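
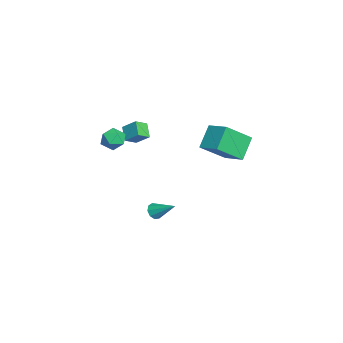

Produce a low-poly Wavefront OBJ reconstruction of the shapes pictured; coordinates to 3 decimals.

v 0.213 -2.929 2.373
v 0.686 -2.441 2.656
v 1.114 -3.679 2.164
v 1.587 -3.191 2.447
v 1.104 -3.532 2.885
v 0.547 -3.069 3.014
v 1.253 -3.051 1.806
v 0.696 -2.588 1.935
v 1.328 -2.516 2.306
v 1.236 -2.814 2.973
v 0.564 -3.306 1.847
v 0.472 -3.604 2.514
v 2.793 1.254 2.944
v 1.899 1.707 3.993
v 2.101 2.525 1.807
v 1.208 2.977 2.856
v 3.692 2.103 3.344
v 2.799 2.555 4.393
v 3.001 3.373 2.207
v 2.107 3.826 3.256
v -2.309 -2.758 1.488
v -1.965 -2.052 2.107
v -2.754 -2.187 1.083
v -2.411 -1.48 1.703
v -1.569 -2.6 0.897
v -1.226 -1.893 1.517
v -2.015 -2.028 0.493
v -1.671 -1.322 1.112
v -0.287 -1.042 -3.635
v 0.029 -1.401 -3.406
v 0.347 0.022 -2.845
v 0.185 -1.271 -3.706
v 0.121 -1.035 -3.973
v -0.135 -0.802 -4.082
v -0.462 -0.681 -3.982
v -0.707 -0.73 -3.719
v -0.756 -0.925 -3.417
v -0.586 -1.175 -3.218
v -0.276 -1.363 -3.213
f 1 12 6
f 1 6 2
f 1 2 8
f 1 8 11
f 1 11 12
f 2 6 10
f 6 12 5
f 12 11 3
f 11 8 7
f 8 2 9
f 4 10 5
f 4 5 3
f 4 3 7
f 4 7 9
f 4 9 10
f 5 10 6
f 3 5 12
f 7 3 11
f 9 7 8
f 10 9 2
f 14 16 13
f 17 14 13
f 13 16 15
f 15 17 13
f 14 20 16
f 18 14 17
f 18 20 14
f 16 20 15
f 19 17 15
f 15 20 19
f 19 18 17
f 20 18 19
f 22 24 21
f 25 22 21
f 21 24 23
f 23 25 21
f 22 28 24
f 26 22 25
f 26 28 22
f 24 28 23
f 27 25 23
f 23 28 27
f 27 26 25
f 28 26 27
f 30 29 32
f 30 32 31
f 32 29 33
f 32 33 31
f 33 29 34
f 33 34 31
f 34 29 35
f 34 35 31
f 35 29 36
f 35 36 31
f 36 29 37
f 36 37 31
f 37 29 38
f 37 38 31
f 38 29 39
f 38 39 31
f 39 29 30
f 39 30 31



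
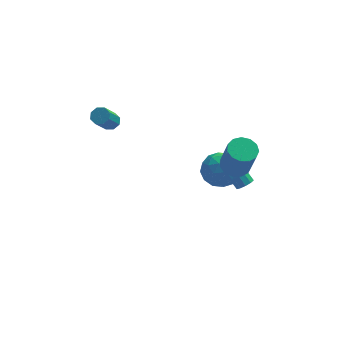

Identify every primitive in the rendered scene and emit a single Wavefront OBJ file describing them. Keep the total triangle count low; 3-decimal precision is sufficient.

v 4.3 1.937 -4.539
v 4.591 2.401 -4.659
v 3.77 3.226 -3.462
v 3.48 2.763 -3.341
v 4.305 2.4 -4.855
v 3.484 3.225 -3.657
v 4.017 2.222 -4.929
v 3.197 3.048 -3.731
v 3.838 1.936 -4.855
v 3.017 2.761 -3.657
v 3.835 1.65 -4.659
v 3.015 2.476 -3.462
v 4.01 1.474 -4.418
v 3.189 2.299 -3.221
v 4.296 1.475 -4.223
v 3.475 2.3 -3.025
v 4.583 1.652 -4.149
v 3.763 2.478 -2.951
v 4.763 1.939 -4.223
v 3.942 2.764 -3.025
v 4.765 2.224 -4.418
v 3.945 3.05 -3.221
v -2.856 1.24 1.931
v -2.601 1.581 2.281
v -3.149 0.7 3.538
v -3.404 0.36 3.189
v -2.995 1.703 2.195
v -3.543 0.822 3.452
v -3.307 1.554 1.955
v -3.855 0.673 3.212
v -3.355 1.222 1.701
v -3.903 0.341 2.958
v -3.111 0.9 1.582
v -3.659 0.019 2.839
v -2.717 0.778 1.668
v -3.265 -0.103 2.925
v -2.405 0.927 1.908
v -2.953 0.046 3.165
v -2.357 1.259 2.162
v -2.905 0.378 3.419
v 3.278 -2.355 1.22
v 4.003 -1.996 1.246
v 4.288 -2.706 3.126
v 3.562 -3.065 3.1
v 3.703 -1.691 1.406
v 3.988 -2.401 3.286
v 3.268 -1.598 1.507
v 3.553 -2.308 3.388
v 2.836 -1.745 1.517
v 3.121 -2.455 3.397
v 2.544 -2.085 1.433
v 2.829 -2.795 3.313
v 2.485 -2.512 1.281
v 2.77 -3.221 3.161
v 2.678 -2.888 1.109
v 2.963 -3.598 2.99
v 3.061 -3.096 0.973
v 3.346 -3.805 2.853
v 3.513 -3.068 0.915
v 3.798 -3.778 2.796
v 3.89 -2.814 0.954
v 4.175 -3.524 2.834
v 4.073 -2.414 1.077
v 4.357 -3.124 2.958
v 2.822 0.621 -1.038
v 3.644 0.005 -0.554
v 1.836 -0.905 -1.306
v 2.658 -1.521 -0.822
v 2.037 -0.809 -0.193
v 2.647 0.135 -0.027
v 2.833 -1.035 -1.833
v 3.443 -0.091 -1.667
v 3.651 -1.018 -1.046
v 3.159 -0.879 -0.032
v 2.321 -0.021 -1.828
v 1.829 0.118 -0.814
v 3.32 0.447 -0.772
v 2.16 -1.347 -1.088
v 1.795 -0.929 -0.717
v 2.279 -1.291 -0.433
v 2.733 0.524 -0.462
v 3.217 0.161 -0.178
v 2.272 -0.317 0.034
v 2.263 -1.061 -1.682
v 2.747 -1.424 -1.398
v 3.201 0.391 -1.427
v 3.685 0.029 -1.143
v 3.208 -0.583 -1.894
v 3.807 -0.516 -0.777
v 3.227 -1.414 -0.935
v 3.33 -1.128 -1.529
v 3.689 -0.573 -1.431
v 3.518 -0.434 -0.181
v 2.938 -1.332 -0.339
v 2.573 -0.913 0.031
v 2.932 -0.358 0.129
v 3.522 -1.036 -0.47
v 2.542 0.432 -1.521
v 1.962 -0.466 -1.679
v 2.548 -0.542 -1.989
v 2.907 0.013 -1.891
v 2.253 0.514 -0.925
v 1.673 -0.384 -1.083
v 1.791 -0.327 -0.429
v 2.15 0.228 -0.331
v 1.958 0.136 -1.39
f 2 1 5
f 2 5 3
f 3 5 6
f 3 6 4
f 5 1 7
f 5 7 6
f 6 7 8
f 6 8 4
f 7 1 9
f 7 9 8
f 8 9 10
f 8 10 4
f 9 1 11
f 9 11 10
f 10 11 12
f 10 12 4
f 11 1 13
f 11 13 12
f 12 13 14
f 12 14 4
f 13 1 15
f 13 15 14
f 14 15 16
f 14 16 4
f 15 1 17
f 15 17 16
f 16 17 18
f 16 18 4
f 17 1 19
f 17 19 18
f 18 19 20
f 18 20 4
f 19 1 21
f 19 21 20
f 20 21 22
f 20 22 4
f 21 1 2
f 21 2 22
f 22 2 3
f 22 3 4
f 24 23 27
f 24 27 25
f 25 27 28
f 25 28 26
f 27 23 29
f 27 29 28
f 28 29 30
f 28 30 26
f 29 23 31
f 29 31 30
f 30 31 32
f 30 32 26
f 31 23 33
f 31 33 32
f 32 33 34
f 32 34 26
f 33 23 35
f 33 35 34
f 34 35 36
f 34 36 26
f 35 23 37
f 35 37 36
f 36 37 38
f 36 38 26
f 37 23 39
f 37 39 38
f 38 39 40
f 38 40 26
f 39 23 24
f 39 24 40
f 40 24 25
f 40 25 26
f 42 41 45
f 42 45 43
f 43 45 46
f 43 46 44
f 45 41 47
f 45 47 46
f 46 47 48
f 46 48 44
f 47 41 49
f 47 49 48
f 48 49 50
f 48 50 44
f 49 41 51
f 49 51 50
f 50 51 52
f 50 52 44
f 51 41 53
f 51 53 52
f 52 53 54
f 52 54 44
f 53 41 55
f 53 55 54
f 54 55 56
f 54 56 44
f 55 41 57
f 55 57 56
f 56 57 58
f 56 58 44
f 57 41 59
f 57 59 58
f 58 59 60
f 58 60 44
f 59 41 61
f 59 61 60
f 60 61 62
f 60 62 44
f 61 41 63
f 61 63 62
f 62 63 64
f 62 64 44
f 63 41 42
f 63 42 64
f 64 42 43
f 64 43 44
f 65 102 81
f 102 76 105
f 81 105 70
f 102 105 81
f 65 81 77
f 81 70 82
f 77 82 66
f 81 82 77
f 65 77 86
f 77 66 87
f 86 87 72
f 77 87 86
f 65 86 98
f 86 72 101
f 98 101 75
f 86 101 98
f 65 98 102
f 98 75 106
f 102 106 76
f 98 106 102
f 66 82 93
f 82 70 96
f 93 96 74
f 82 96 93
f 70 105 83
f 105 76 104
f 83 104 69
f 105 104 83
f 76 106 103
f 106 75 99
f 103 99 67
f 106 99 103
f 75 101 100
f 101 72 88
f 100 88 71
f 101 88 100
f 72 87 92
f 87 66 89
f 92 89 73
f 87 89 92
f 68 94 80
f 94 74 95
f 80 95 69
f 94 95 80
f 68 80 78
f 80 69 79
f 78 79 67
f 80 79 78
f 68 78 85
f 78 67 84
f 85 84 71
f 78 84 85
f 68 85 90
f 85 71 91
f 90 91 73
f 85 91 90
f 68 90 94
f 90 73 97
f 94 97 74
f 90 97 94
f 69 95 83
f 95 74 96
f 83 96 70
f 95 96 83
f 67 79 103
f 79 69 104
f 103 104 76
f 79 104 103
f 71 84 100
f 84 67 99
f 100 99 75
f 84 99 100
f 73 91 92
f 91 71 88
f 92 88 72
f 91 88 92
f 74 97 93
f 97 73 89
f 93 89 66
f 97 89 93



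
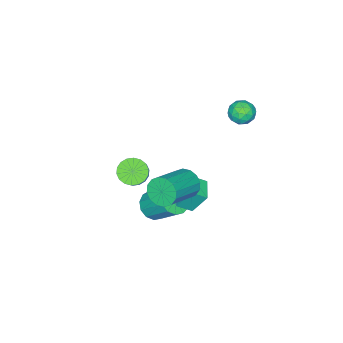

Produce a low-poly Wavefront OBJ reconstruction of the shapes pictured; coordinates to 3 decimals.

v 1.711 2.946 -0.579
v 2.014 3.349 -1.263
v 3.932 3.397 -0.386
v 3.629 2.994 0.299
v 1.882 3.669 -0.992
v 3.8 3.717 -0.114
v 1.704 3.796 -0.609
v 3.622 3.843 0.268
v 1.528 3.695 -0.219
v 3.446 3.742 0.658
v 1.401 3.393 0.075
v 3.319 3.44 0.952
v 1.357 2.972 0.194
v 3.275 3.019 1.071
v 1.408 2.543 0.106
v 3.326 2.591 0.983
v 1.54 2.223 -0.166
v 3.458 2.271 0.712
v 1.718 2.097 -0.548
v 3.636 2.144 0.329
v 1.894 2.198 -0.938
v 3.812 2.245 -0.061
v 2.021 2.5 -1.232
v 3.939 2.547 -0.355
v 2.065 2.921 -1.351
v 3.983 2.968 -0.474
v 0.981 0.383 -4.656
v 1.554 -0.081 -4.176
v 1.532 1.273 -2.843
v 0.959 1.737 -3.324
v 1.824 0.213 -4.47
v 1.802 1.567 -3.137
v 1.827 0.561 -4.823
v 1.805 1.915 -3.49
v 1.561 0.852 -5.123
v 1.539 2.206 -3.791
v 1.111 0.995 -5.276
v 1.089 2.349 -3.943
v 0.62 0.943 -5.231
v 0.598 2.297 -3.898
v 0.243 0.714 -5.004
v 0.221 2.067 -3.671
v 0.101 0.379 -4.667
v 0.079 1.733 -3.334
v 0.238 0.046 -4.326
v 0.216 1.4 -2.993
v 0.611 -0.18 -4.09
v 0.589 1.174 -2.758
v 1.102 -0.227 -4.034
v 1.08 1.126 -2.701
v -2.869 3.716 2.403
v -2.415 3.854 1.813
v -2.085 2.866 2.807
v -1.631 3.004 2.217
v -1.713 3.523 2.761
v -2.197 4.049 2.511
v -2.303 2.671 2.109
v -2.787 3.197 1.859
v -2.065 3.208 1.631
v -1.701 3.735 2.034
v -2.799 2.985 2.586
v -2.435 3.512 2.989
v -2.711 3.86 2.073
v -1.789 2.86 2.547
v -1.837 3.166 2.867
v -1.571 3.247 2.52
v -2.583 3.975 2.483
v -2.316 4.056 2.136
v -1.903 3.861 2.693
v -2.184 2.664 2.484
v -1.917 2.745 2.137
v -2.929 3.473 2.1
v -2.663 3.554 1.753
v -2.597 2.859 1.927
v -2.238 3.561 1.619
v -1.778 3.061 1.856
v -2.172 2.866 1.792
v -2.457 3.175 1.646
v -2.024 3.871 1.856
v -1.564 3.371 2.093
v -1.612 3.677 2.413
v -1.896 3.986 2.266
v -1.819 3.491 1.749
v -2.936 3.349 2.527
v -2.476 2.849 2.764
v -2.604 2.734 2.354
v -2.888 3.043 2.207
v -2.722 3.659 2.764
v -2.262 3.159 3.001
v -2.043 3.545 2.974
v -2.328 3.854 2.828
v -2.681 3.229 2.871
v 1.015 1.852 -2.344
v 0.67 2.502 -1.129
v 0.498 2.441 -2.806
v 0.153 3.091 -1.592
v 1.967 2.589 -2.468
v 1.622 3.239 -1.254
v 1.45 3.178 -2.931
v 1.105 3.828 -1.716
v 1.505 -0.473 -1.979
v 2.055 -1.033 -2.068
v 3.126 -0.206 -0.65
v 2.575 0.353 -0.561
v 2.16 -0.784 -2.293
v 3.231 0.043 -0.875
v 2.135 -0.473 -2.455
v 3.206 0.354 -1.037
v 1.985 -0.162 -2.523
v 3.056 0.664 -1.105
v 1.74 0.087 -2.484
v 2.811 0.914 -1.065
v 1.449 0.225 -2.344
v 2.52 1.052 -0.926
v 1.168 0.225 -2.132
v 2.239 1.052 -0.714
v 0.954 0.086 -1.89
v 2.025 0.913 -0.472
v 0.849 -0.163 -1.665
v 1.92 0.664 -0.247
v 0.874 -0.474 -1.503
v 1.945 0.353 -0.085
v 1.024 -0.784 -1.435
v 2.095 0.042 -0.017
v 1.269 -1.034 -1.475
v 2.34 -0.207 -0.056
v 1.56 -1.172 -1.614
v 2.631 -0.345 -0.196
v 1.841 -1.172 -1.826
v 2.912 -0.345 -0.408
f 2 1 5
f 2 5 3
f 3 5 6
f 3 6 4
f 5 1 7
f 5 7 6
f 6 7 8
f 6 8 4
f 7 1 9
f 7 9 8
f 8 9 10
f 8 10 4
f 9 1 11
f 9 11 10
f 10 11 12
f 10 12 4
f 11 1 13
f 11 13 12
f 12 13 14
f 12 14 4
f 13 1 15
f 13 15 14
f 14 15 16
f 14 16 4
f 15 1 17
f 15 17 16
f 16 17 18
f 16 18 4
f 17 1 19
f 17 19 18
f 18 19 20
f 18 20 4
f 19 1 21
f 19 21 20
f 20 21 22
f 20 22 4
f 21 1 23
f 21 23 22
f 22 23 24
f 22 24 4
f 23 1 25
f 23 25 24
f 24 25 26
f 24 26 4
f 25 1 2
f 25 2 26
f 26 2 3
f 26 3 4
f 28 27 31
f 28 31 29
f 29 31 32
f 29 32 30
f 31 27 33
f 31 33 32
f 32 33 34
f 32 34 30
f 33 27 35
f 33 35 34
f 34 35 36
f 34 36 30
f 35 27 37
f 35 37 36
f 36 37 38
f 36 38 30
f 37 27 39
f 37 39 38
f 38 39 40
f 38 40 30
f 39 27 41
f 39 41 40
f 40 41 42
f 40 42 30
f 41 27 43
f 41 43 42
f 42 43 44
f 42 44 30
f 43 27 45
f 43 45 44
f 44 45 46
f 44 46 30
f 45 27 47
f 45 47 46
f 46 47 48
f 46 48 30
f 47 27 49
f 47 49 48
f 48 49 50
f 48 50 30
f 49 27 28
f 49 28 50
f 50 28 29
f 50 29 30
f 51 88 67
f 88 62 91
f 67 91 56
f 88 91 67
f 51 67 63
f 67 56 68
f 63 68 52
f 67 68 63
f 51 63 72
f 63 52 73
f 72 73 58
f 63 73 72
f 51 72 84
f 72 58 87
f 84 87 61
f 72 87 84
f 51 84 88
f 84 61 92
f 88 92 62
f 84 92 88
f 52 68 79
f 68 56 82
f 79 82 60
f 68 82 79
f 56 91 69
f 91 62 90
f 69 90 55
f 91 90 69
f 62 92 89
f 92 61 85
f 89 85 53
f 92 85 89
f 61 87 86
f 87 58 74
f 86 74 57
f 87 74 86
f 58 73 78
f 73 52 75
f 78 75 59
f 73 75 78
f 54 80 66
f 80 60 81
f 66 81 55
f 80 81 66
f 54 66 64
f 66 55 65
f 64 65 53
f 66 65 64
f 54 64 71
f 64 53 70
f 71 70 57
f 64 70 71
f 54 71 76
f 71 57 77
f 76 77 59
f 71 77 76
f 54 76 80
f 76 59 83
f 80 83 60
f 76 83 80
f 55 81 69
f 81 60 82
f 69 82 56
f 81 82 69
f 53 65 89
f 65 55 90
f 89 90 62
f 65 90 89
f 57 70 86
f 70 53 85
f 86 85 61
f 70 85 86
f 59 77 78
f 77 57 74
f 78 74 58
f 77 74 78
f 60 83 79
f 83 59 75
f 79 75 52
f 83 75 79
f 94 96 93
f 97 94 93
f 93 96 95
f 95 97 93
f 94 100 96
f 98 94 97
f 98 100 94
f 96 100 95
f 99 97 95
f 95 100 99
f 99 98 97
f 100 98 99
f 102 101 105
f 102 105 103
f 103 105 106
f 103 106 104
f 105 101 107
f 105 107 106
f 106 107 108
f 106 108 104
f 107 101 109
f 107 109 108
f 108 109 110
f 108 110 104
f 109 101 111
f 109 111 110
f 110 111 112
f 110 112 104
f 111 101 113
f 111 113 112
f 112 113 114
f 112 114 104
f 113 101 115
f 113 115 114
f 114 115 116
f 114 116 104
f 115 101 117
f 115 117 116
f 116 117 118
f 116 118 104
f 117 101 119
f 117 119 118
f 118 119 120
f 118 120 104
f 119 101 121
f 119 121 120
f 120 121 122
f 120 122 104
f 121 101 123
f 121 123 122
f 122 123 124
f 122 124 104
f 123 101 125
f 123 125 124
f 124 125 126
f 124 126 104
f 125 101 127
f 125 127 126
f 126 127 128
f 126 128 104
f 127 101 129
f 127 129 128
f 128 129 130
f 128 130 104
f 129 101 102
f 129 102 130
f 130 102 103
f 130 103 104



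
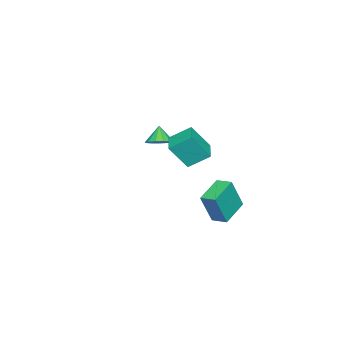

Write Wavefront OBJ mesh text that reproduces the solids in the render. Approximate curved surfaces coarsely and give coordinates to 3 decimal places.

v -2.346 0.785 -3.357
v -1.746 0.359 -1.422
v -2.207 1.75 -3.187
v -1.607 1.325 -1.253
v -0.613 0.635 -3.927
v -0.013 0.21 -1.993
v -0.474 1.601 -3.758
v 0.126 1.175 -1.823
v 2.945 0.926 2.844
v 3.491 0.107 4.243
v 2.479 1.987 3.647
v 3.025 1.168 5.046
v 4.135 1.532 2.734
v 4.681 0.713 4.133
v 3.669 2.593 3.537
v 4.215 1.774 4.936
v -2.348 -3.473 0.376
v -1.865 -2.953 0.807
v -2.892 -3.787 1.364
v -2.242 -2.708 0.678
v -2.651 -2.705 0.453
v -2.965 -2.946 0.203
v -3.082 -3.355 0.009
v -2.967 -3.801 -0.069
v -2.654 -4.144 -0.005
v -2.245 -4.273 0.18
v -1.868 -4.149 0.427
v -1.643 -3.81 0.658
v -1.642 -3.364 0.8
f 2 4 1
f 5 2 1
f 1 4 3
f 3 5 1
f 2 8 4
f 6 2 5
f 6 8 2
f 4 8 3
f 7 5 3
f 3 8 7
f 7 6 5
f 8 6 7
f 10 12 9
f 13 10 9
f 9 12 11
f 11 13 9
f 10 16 12
f 14 10 13
f 14 16 10
f 12 16 11
f 15 13 11
f 11 16 15
f 15 14 13
f 16 14 15
f 18 17 20
f 18 20 19
f 20 17 21
f 20 21 19
f 21 17 22
f 21 22 19
f 22 17 23
f 22 23 19
f 23 17 24
f 23 24 19
f 24 17 25
f 24 25 19
f 25 17 26
f 25 26 19
f 26 17 27
f 26 27 19
f 27 17 28
f 27 28 19
f 28 17 29
f 28 29 19
f 29 17 18
f 29 18 19



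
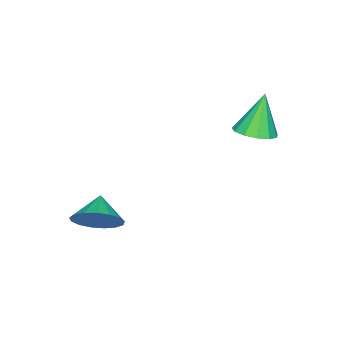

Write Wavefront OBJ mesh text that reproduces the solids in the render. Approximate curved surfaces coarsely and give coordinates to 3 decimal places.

v -1.435 2.192 -0.398
v -0.588 2.188 -0.095
v -2.085 2.248 1.418
v -0.715 2.675 -0.156
v -1.072 3.009 -0.294
v -1.543 3.083 -0.465
v -1.98 2.874 -0.615
v -2.244 2.448 -0.696
v -2.251 1.941 -0.683
v -1.999 1.514 -0.579
v -1.567 1.302 -0.418
v -1.094 1.372 -0.25
v -0.729 1.702 -0.13
v 3.332 -1.928 -4.064
v 3.997 -2.087 -3.254
v 2.388 -2.372 -3.376
v 3.828 -1.614 -3.181
v 3.545 -1.213 -3.31
v 3.213 -0.976 -3.612
v 2.909 -0.957 -4.018
v 2.702 -1.16 -4.434
v 2.639 -1.539 -4.765
v 2.735 -2.007 -4.936
v 2.968 -2.457 -4.907
v 3.284 -2.786 -4.685
v 3.612 -2.918 -4.32
v 3.875 -2.823 -3.897
v 4.014 -2.523 -3.512
f 2 1 4
f 2 4 3
f 4 1 5
f 4 5 3
f 5 1 6
f 5 6 3
f 6 1 7
f 6 7 3
f 7 1 8
f 7 8 3
f 8 1 9
f 8 9 3
f 9 1 10
f 9 10 3
f 10 1 11
f 10 11 3
f 11 1 12
f 11 12 3
f 12 1 13
f 12 13 3
f 13 1 2
f 13 2 3
f 15 14 17
f 15 17 16
f 17 14 18
f 17 18 16
f 18 14 19
f 18 19 16
f 19 14 20
f 19 20 16
f 20 14 21
f 20 21 16
f 21 14 22
f 21 22 16
f 22 14 23
f 22 23 16
f 23 14 24
f 23 24 16
f 24 14 25
f 24 25 16
f 25 14 26
f 25 26 16
f 26 14 27
f 26 27 16
f 27 14 28
f 27 28 16
f 28 14 15
f 28 15 16



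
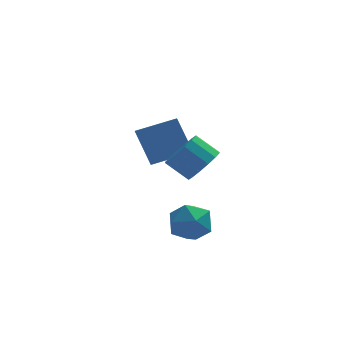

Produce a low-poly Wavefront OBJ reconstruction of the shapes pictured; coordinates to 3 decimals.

v 3.52 -2.178 1.64
v 4.21 -2.21 2.457
v 3.19 -1.733 3.337
v 2.5 -1.702 2.52
v 4.264 -1.702 2.244
v 3.243 -1.225 3.124
v 4.118 -1.321 1.869
v 3.098 -0.844 2.749
v 3.812 -1.17 1.432
v 2.792 -0.693 2.313
v 3.428 -1.289 1.051
v 2.407 -0.813 1.932
v 3.069 -1.647 0.828
v 2.048 -1.17 1.709
v 2.83 -2.147 0.823
v 1.81 -1.67 1.703
v 2.777 -2.655 1.036
v 1.756 -2.178 1.916
v 2.922 -3.036 1.411
v 1.902 -2.559 2.291
v 3.228 -3.187 1.847
v 2.208 -2.71 2.728
v 3.613 -3.067 2.228
v 2.592 -2.591 3.109
v 3.972 -2.71 2.451
v 2.951 -2.233 3.332
v 0.717 2.843 1.468
v 2.749 3.017 2.146
v 0.841 4.279 0.727
v 2.874 4.452 1.405
v 1.406 1.848 -0.345
v 3.439 2.021 0.333
v 1.531 3.283 -1.086
v 3.563 3.457 -0.408
v 2.728 -1.467 -2.542
v 3.818 -1.855 -2.27
v 1.962 -2.925 -1.55
v 3.052 -3.313 -1.278
v 2.648 -2.297 -0.81
v 3.122 -1.397 -1.423
v 2.658 -3.383 -2.397
v 3.132 -2.483 -3.01
v 3.774 -3.039 -2.18
v 3.769 -2.368 -1.2
v 2.011 -2.412 -2.62
v 2.006 -1.741 -1.64
f 2 1 5
f 2 5 3
f 3 5 6
f 3 6 4
f 5 1 7
f 5 7 6
f 6 7 8
f 6 8 4
f 7 1 9
f 7 9 8
f 8 9 10
f 8 10 4
f 9 1 11
f 9 11 10
f 10 11 12
f 10 12 4
f 11 1 13
f 11 13 12
f 12 13 14
f 12 14 4
f 13 1 15
f 13 15 14
f 14 15 16
f 14 16 4
f 15 1 17
f 15 17 16
f 16 17 18
f 16 18 4
f 17 1 19
f 17 19 18
f 18 19 20
f 18 20 4
f 19 1 21
f 19 21 20
f 20 21 22
f 20 22 4
f 21 1 23
f 21 23 22
f 22 23 24
f 22 24 4
f 23 1 25
f 23 25 24
f 24 25 26
f 24 26 4
f 25 1 2
f 25 2 26
f 26 2 3
f 26 3 4
f 28 30 27
f 31 28 27
f 27 30 29
f 29 31 27
f 28 34 30
f 32 28 31
f 32 34 28
f 30 34 29
f 33 31 29
f 29 34 33
f 33 32 31
f 34 32 33
f 35 46 40
f 35 40 36
f 35 36 42
f 35 42 45
f 35 45 46
f 36 40 44
f 40 46 39
f 46 45 37
f 45 42 41
f 42 36 43
f 38 44 39
f 38 39 37
f 38 37 41
f 38 41 43
f 38 43 44
f 39 44 40
f 37 39 46
f 41 37 45
f 43 41 42
f 44 43 36



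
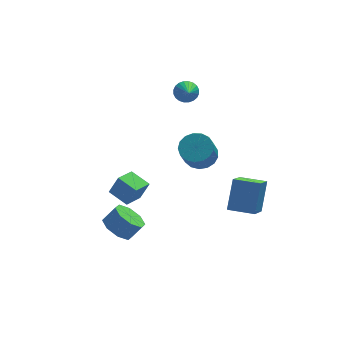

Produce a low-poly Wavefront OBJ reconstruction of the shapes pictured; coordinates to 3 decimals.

v -2.624 0.612 -3.4
v -2.099 0.558 -2.244
v -3.413 1.603 -2.995
v -2.889 1.549 -1.839
v -1.691 1.511 -3.781
v -1.167 1.457 -2.625
v -2.481 2.502 -3.376
v -1.956 2.448 -2.22
v 0.655 -2.771 3.088
v 1.473 -3.214 3.1
v 1.022 -4.011 4.424
v 0.205 -3.569 4.412
v 1.546 -2.849 3.344
v 1.095 -3.646 4.669
v 1.415 -2.466 3.53
v 0.964 -3.264 4.854
v 1.109 -2.154 3.614
v 0.658 -2.951 4.939
v 0.7 -1.982 3.578
v 0.249 -2.78 4.902
v 0.281 -1.992 3.43
v -0.17 -2.789 4.754
v -0.053 -2.18 3.203
v -0.504 -2.977 4.527
v -0.224 -2.503 2.95
v -0.675 -3.301 4.274
v -0.194 -2.888 2.728
v -0.645 -3.686 4.052
v 0.031 -3.247 2.589
v -0.42 -4.044 3.913
v 0.399 -3.496 2.564
v -0.052 -4.293 3.888
v 0.825 -3.579 2.66
v 0.375 -4.376 3.984
v 1.213 -3.477 2.853
v 0.762 -4.275 4.177
v -3.917 -3.305 -1.677
v -3.282 -2.821 -2.262
v -2.568 -2.75 -1.428
v -3.203 -3.235 -0.843
v -3.754 -2.354 -1.897
v -3.04 -2.283 -1.063
v -4.322 -2.444 -1.403
v -3.608 -2.374 -0.569
v -4.652 -3.039 -1.07
v -3.938 -2.969 -0.236
v -4.552 -3.79 -1.092
v -3.838 -3.719 -0.258
v -4.08 -4.257 -1.457
v -3.366 -4.186 -0.623
v -3.512 -4.166 -1.951
v -2.798 -4.096 -1.117
v -3.182 -3.571 -2.284
v -2.468 -3.501 -1.45
v 2.416 -3.125 -1.325
v 1.655 -4.518 -0.158
v 2.967 -2.13 0.222
v 2.207 -3.523 1.389
v 3.713 -3.837 -1.329
v 2.953 -5.23 -0.162
v 4.265 -2.842 0.218
v 3.504 -4.235 1.385
v 1.301 3.216 3.413
v 1.519 3.584 3.979
v 1.099 1.744 4.447
v 1.245 3.628 3.988
v 0.98 3.609 3.909
v 0.764 3.53 3.755
v 0.63 3.403 3.548
v 0.598 3.248 3.321
v 0.673 3.088 3.108
v 0.844 2.947 2.941
v 1.084 2.847 2.846
v 1.357 2.803 2.837
v 1.622 2.822 2.916
v 1.838 2.901 3.071
v 1.973 3.028 3.277
v 2.005 3.183 3.504
v 1.93 3.344 3.718
v 1.759 3.484 3.884
f 2 4 1
f 5 2 1
f 1 4 3
f 3 5 1
f 2 8 4
f 6 2 5
f 6 8 2
f 4 8 3
f 7 5 3
f 3 8 7
f 7 6 5
f 8 6 7
f 10 9 13
f 10 13 11
f 11 13 14
f 11 14 12
f 13 9 15
f 13 15 14
f 14 15 16
f 14 16 12
f 15 9 17
f 15 17 16
f 16 17 18
f 16 18 12
f 17 9 19
f 17 19 18
f 18 19 20
f 18 20 12
f 19 9 21
f 19 21 20
f 20 21 22
f 20 22 12
f 21 9 23
f 21 23 22
f 22 23 24
f 22 24 12
f 23 9 25
f 23 25 24
f 24 25 26
f 24 26 12
f 25 9 27
f 25 27 26
f 26 27 28
f 26 28 12
f 27 9 29
f 27 29 28
f 28 29 30
f 28 30 12
f 29 9 31
f 29 31 30
f 30 31 32
f 30 32 12
f 31 9 33
f 31 33 32
f 32 33 34
f 32 34 12
f 33 9 35
f 33 35 34
f 34 35 36
f 34 36 12
f 35 9 10
f 35 10 36
f 36 10 11
f 36 11 12
f 38 37 41
f 38 41 39
f 39 41 42
f 39 42 40
f 41 37 43
f 41 43 42
f 42 43 44
f 42 44 40
f 43 37 45
f 43 45 44
f 44 45 46
f 44 46 40
f 45 37 47
f 45 47 46
f 46 47 48
f 46 48 40
f 47 37 49
f 47 49 48
f 48 49 50
f 48 50 40
f 49 37 51
f 49 51 50
f 50 51 52
f 50 52 40
f 51 37 53
f 51 53 52
f 52 53 54
f 52 54 40
f 53 37 38
f 53 38 54
f 54 38 39
f 54 39 40
f 56 58 55
f 59 56 55
f 55 58 57
f 57 59 55
f 56 62 58
f 60 56 59
f 60 62 56
f 58 62 57
f 61 59 57
f 57 62 61
f 61 60 59
f 62 60 61
f 64 63 66
f 64 66 65
f 66 63 67
f 66 67 65
f 67 63 68
f 67 68 65
f 68 63 69
f 68 69 65
f 69 63 70
f 69 70 65
f 70 63 71
f 70 71 65
f 71 63 72
f 71 72 65
f 72 63 73
f 72 73 65
f 73 63 74
f 73 74 65
f 74 63 75
f 74 75 65
f 75 63 76
f 75 76 65
f 76 63 77
f 76 77 65
f 77 63 78
f 77 78 65
f 78 63 79
f 78 79 65
f 79 63 80
f 79 80 65
f 80 63 64
f 80 64 65



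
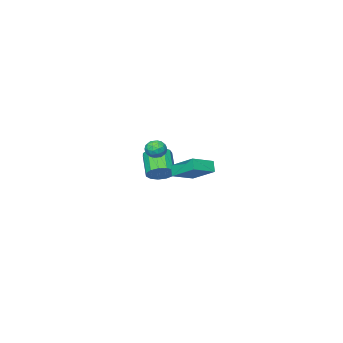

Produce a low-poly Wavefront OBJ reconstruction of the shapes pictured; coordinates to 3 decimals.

v 0.159 0.41 3.856
v 0.779 0.644 3.588
v 0.701 -0.504 4.312
v 1.321 -0.27 4.044
v 1.004 0.087 4.576
v 0.669 0.652 4.295
v 0.811 -0.512 3.605
v 0.476 0.053 3.324
v 1.182 0.074 3.433
v 1.301 0.444 4.033
v 0.179 -0.304 3.867
v 0.298 0.066 4.467
v 0.421 0.608 3.682
v 1.059 -0.468 4.218
v 0.872 -0.258 4.531
v 1.237 -0.12 4.373
v 0.357 0.612 4.097
v 0.721 0.75 3.94
v 0.854 0.422 4.521
v 0.759 -0.61 3.96
v 1.123 -0.472 3.803
v 0.243 0.26 3.527
v 0.608 0.398 3.369
v 0.626 -0.282 3.379
v 1.023 0.41 3.434
v 1.341 -0.127 3.702
v 1.041 -0.269 3.444
v 0.844 0.063 3.278
v 1.093 0.628 3.786
v 1.412 0.09 4.054
v 1.225 0.3 4.367
v 1.028 0.632 4.202
v 1.33 0.293 3.695
v 0.068 0.05 3.846
v 0.387 -0.488 4.114
v 0.452 -0.492 3.698
v 0.255 -0.16 3.533
v 0.139 0.267 4.198
v 0.457 -0.27 4.466
v 0.636 0.077 4.622
v 0.439 0.409 4.456
v 0.15 -0.153 4.205
v -2.44 -3.006 0.346
v -1.616 -3.412 0.492
v -2.396 -4.561 1.699
v -3.22 -4.154 1.554
v -1.652 -3.022 0.84
v -2.432 -4.17 2.047
v -1.938 -2.626 1.031
v -2.718 -3.775 2.239
v -2.384 -2.352 1.005
v -3.163 -3.5 2.213
v -2.847 -2.284 0.77
v -3.626 -3.433 1.977
v -3.181 -2.446 0.4
v -3.961 -3.595 1.608
v -3.28 -2.786 0.013
v -4.06 -3.934 1.221
v -3.113 -3.195 -0.268
v -3.892 -4.344 0.94
v -2.732 -3.544 -0.354
v -3.511 -4.693 0.854
v -2.258 -3.722 -0.218
v -3.037 -4.871 0.99
v -1.842 -3.673 0.097
v -2.622 -4.822 1.305
v 2.107 2.84 3.679
v 2.004 4.52 4.623
v 0.64 3.029 3.183
v 0.538 4.71 4.127
v 2.382 3.23 3.013
v 2.28 4.911 3.957
v 0.916 3.42 2.517
v 0.813 5.1 3.461
f 1 38 17
f 38 12 41
f 17 41 6
f 38 41 17
f 1 17 13
f 17 6 18
f 13 18 2
f 17 18 13
f 1 13 22
f 13 2 23
f 22 23 8
f 13 23 22
f 1 22 34
f 22 8 37
f 34 37 11
f 22 37 34
f 1 34 38
f 34 11 42
f 38 42 12
f 34 42 38
f 2 18 29
f 18 6 32
f 29 32 10
f 18 32 29
f 6 41 19
f 41 12 40
f 19 40 5
f 41 40 19
f 12 42 39
f 42 11 35
f 39 35 3
f 42 35 39
f 11 37 36
f 37 8 24
f 36 24 7
f 37 24 36
f 8 23 28
f 23 2 25
f 28 25 9
f 23 25 28
f 4 30 16
f 30 10 31
f 16 31 5
f 30 31 16
f 4 16 14
f 16 5 15
f 14 15 3
f 16 15 14
f 4 14 21
f 14 3 20
f 21 20 7
f 14 20 21
f 4 21 26
f 21 7 27
f 26 27 9
f 21 27 26
f 4 26 30
f 26 9 33
f 30 33 10
f 26 33 30
f 5 31 19
f 31 10 32
f 19 32 6
f 31 32 19
f 3 15 39
f 15 5 40
f 39 40 12
f 15 40 39
f 7 20 36
f 20 3 35
f 36 35 11
f 20 35 36
f 9 27 28
f 27 7 24
f 28 24 8
f 27 24 28
f 10 33 29
f 33 9 25
f 29 25 2
f 33 25 29
f 44 43 47
f 44 47 45
f 45 47 48
f 45 48 46
f 47 43 49
f 47 49 48
f 48 49 50
f 48 50 46
f 49 43 51
f 49 51 50
f 50 51 52
f 50 52 46
f 51 43 53
f 51 53 52
f 52 53 54
f 52 54 46
f 53 43 55
f 53 55 54
f 54 55 56
f 54 56 46
f 55 43 57
f 55 57 56
f 56 57 58
f 56 58 46
f 57 43 59
f 57 59 58
f 58 59 60
f 58 60 46
f 59 43 61
f 59 61 60
f 60 61 62
f 60 62 46
f 61 43 63
f 61 63 62
f 62 63 64
f 62 64 46
f 63 43 65
f 63 65 64
f 64 65 66
f 64 66 46
f 65 43 44
f 65 44 66
f 66 44 45
f 66 45 46
f 68 70 67
f 71 68 67
f 67 70 69
f 69 71 67
f 68 74 70
f 72 68 71
f 72 74 68
f 70 74 69
f 73 71 69
f 69 74 73
f 73 72 71
f 74 72 73



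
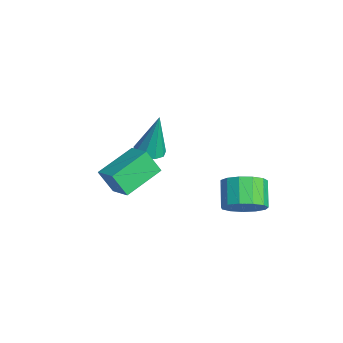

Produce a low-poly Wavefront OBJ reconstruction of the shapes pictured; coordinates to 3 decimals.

v -0.471 -1.977 -2.165
v -0.683 -2.43 -1.288
v -1.147 -0.668 -1.652
v -1.359 -1.121 -0.775
v 0.379 -1.679 -1.805
v 0.167 -2.132 -0.928
v -0.297 -0.37 -1.292
v -0.509 -0.823 -0.415
v -3.314 -0.064 -2.463
v -2.835 -0.391 -2.436
v -3.186 0.264 -0.697
v -2.738 -0.014 -2.514
v -2.911 0.339 -2.567
v -3.272 0.504 -2.571
v -3.652 0.403 -2.525
v -3.875 0.083 -2.449
v -3.835 -0.306 -2.38
v -3.551 -0.581 -2.349
v -3.156 -0.615 -2.372
v 0.527 2.275 -3.069
v 1.061 2.409 -2.489
v 0.227 2.618 -1.77
v -0.307 2.485 -2.351
v 0.988 2.806 -2.688
v 0.155 3.016 -1.97
v 0.769 3.035 -3.009
v -0.064 3.245 -2.291
v 0.473 3.023 -3.349
v -0.36 3.232 -2.63
v 0.194 2.773 -3.6
v -0.639 2.982 -2.881
v 0.021 2.366 -3.682
v -0.813 2.575 -2.964
v 0.008 1.929 -3.57
v -0.825 2.138 -2.852
v 0.16 1.603 -3.299
v -0.674 1.812 -2.581
v 0.428 1.49 -2.955
v -0.405 1.699 -2.236
v 0.728 1.626 -2.647
v -0.106 1.836 -1.929
v 0.964 1.969 -2.473
v 0.13 2.178 -1.755
f 2 4 1
f 5 2 1
f 1 4 3
f 3 5 1
f 2 8 4
f 6 2 5
f 6 8 2
f 4 8 3
f 7 5 3
f 3 8 7
f 7 6 5
f 8 6 7
f 10 9 12
f 10 12 11
f 12 9 13
f 12 13 11
f 13 9 14
f 13 14 11
f 14 9 15
f 14 15 11
f 15 9 16
f 15 16 11
f 16 9 17
f 16 17 11
f 17 9 18
f 17 18 11
f 18 9 19
f 18 19 11
f 19 9 10
f 19 10 11
f 21 20 24
f 21 24 22
f 22 24 25
f 22 25 23
f 24 20 26
f 24 26 25
f 25 26 27
f 25 27 23
f 26 20 28
f 26 28 27
f 27 28 29
f 27 29 23
f 28 20 30
f 28 30 29
f 29 30 31
f 29 31 23
f 30 20 32
f 30 32 31
f 31 32 33
f 31 33 23
f 32 20 34
f 32 34 33
f 33 34 35
f 33 35 23
f 34 20 36
f 34 36 35
f 35 36 37
f 35 37 23
f 36 20 38
f 36 38 37
f 37 38 39
f 37 39 23
f 38 20 40
f 38 40 39
f 39 40 41
f 39 41 23
f 40 20 42
f 40 42 41
f 41 42 43
f 41 43 23
f 42 20 21
f 42 21 43
f 43 21 22
f 43 22 23



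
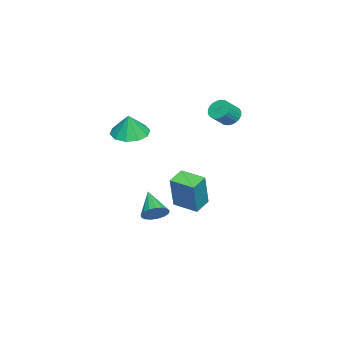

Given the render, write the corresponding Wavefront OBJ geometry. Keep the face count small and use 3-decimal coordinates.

v -0.562 -0.503 -3.172
v -0.178 -0.346 -2.583
v -1.658 -1.217 -2.268
v -0.387 -0.074 -2.621
v -0.635 0.099 -2.785
v -0.866 0.135 -3.038
v -1.028 0.024 -3.321
v -1.083 -0.207 -3.571
v -1.018 -0.507 -3.729
v -0.849 -0.805 -3.759
v -0.614 -1.035 -3.655
v -0.367 -1.143 -3.44
v -0.165 -1.104 -3.164
v -0.053 -0.928 -2.89
v -0.058 -0.654 -2.68
v -2.565 2.667 3.02
v -2.119 2.678 2.574
v -1.45 2.284 3.235
v -1.895 2.273 3.68
v -2.09 2.899 2.677
v -1.42 2.505 3.337
v -2.133 3.086 2.832
v -1.463 2.691 3.492
v -2.242 3.208 3.015
v -1.572 2.814 3.676
v -2.4 3.248 3.199
v -1.73 2.854 3.86
v -2.583 3.2 3.356
v -1.913 2.805 4.016
v -2.763 3.07 3.461
v -2.093 2.676 4.122
v -2.913 2.88 3.5
v -2.244 2.485 4.16
v -3.01 2.656 3.465
v -2.341 2.262 4.126
v -3.04 2.435 3.363
v -2.37 2.041 4.023
v -2.997 2.249 3.208
v -2.327 1.854 3.868
v -2.888 2.126 3.024
v -2.218 1.732 3.685
v -2.73 2.086 2.84
v -2.06 1.692 3.501
v -2.547 2.135 2.684
v -1.877 1.74 3.344
v -2.367 2.264 2.578
v -1.697 1.87 3.239
v -2.216 2.455 2.54
v -1.547 2.06 3.2
v 0.202 1.233 -1.247
v 0.832 1.241 0.619
v 0.573 2.494 -1.378
v 1.203 2.501 0.489
v 1.097 0.939 -1.549
v 1.727 0.946 0.318
v 1.468 2.199 -1.679
v 2.098 2.207 0.187
v 1.332 -1.111 3.048
v 2.131 -1.587 2.857
v 1.628 -1.089 4.232
v 2.248 -1.014 2.817
v 2.015 -0.477 2.866
v 1.522 -0.182 2.984
v 0.955 -0.242 3.127
v 0.533 -0.634 3.24
v 0.416 -1.208 3.28
v 0.648 -1.745 3.231
v 1.142 -2.039 3.113
v 1.708 -1.979 2.97
f 2 1 4
f 2 4 3
f 4 1 5
f 4 5 3
f 5 1 6
f 5 6 3
f 6 1 7
f 6 7 3
f 7 1 8
f 7 8 3
f 8 1 9
f 8 9 3
f 9 1 10
f 9 10 3
f 10 1 11
f 10 11 3
f 11 1 12
f 11 12 3
f 12 1 13
f 12 13 3
f 13 1 14
f 13 14 3
f 14 1 15
f 14 15 3
f 15 1 2
f 15 2 3
f 17 16 20
f 17 20 18
f 18 20 21
f 18 21 19
f 20 16 22
f 20 22 21
f 21 22 23
f 21 23 19
f 22 16 24
f 22 24 23
f 23 24 25
f 23 25 19
f 24 16 26
f 24 26 25
f 25 26 27
f 25 27 19
f 26 16 28
f 26 28 27
f 27 28 29
f 27 29 19
f 28 16 30
f 28 30 29
f 29 30 31
f 29 31 19
f 30 16 32
f 30 32 31
f 31 32 33
f 31 33 19
f 32 16 34
f 32 34 33
f 33 34 35
f 33 35 19
f 34 16 36
f 34 36 35
f 35 36 37
f 35 37 19
f 36 16 38
f 36 38 37
f 37 38 39
f 37 39 19
f 38 16 40
f 38 40 39
f 39 40 41
f 39 41 19
f 40 16 42
f 40 42 41
f 41 42 43
f 41 43 19
f 42 16 44
f 42 44 43
f 43 44 45
f 43 45 19
f 44 16 46
f 44 46 45
f 45 46 47
f 45 47 19
f 46 16 48
f 46 48 47
f 47 48 49
f 47 49 19
f 48 16 17
f 48 17 49
f 49 17 18
f 49 18 19
f 51 53 50
f 54 51 50
f 50 53 52
f 52 54 50
f 51 57 53
f 55 51 54
f 55 57 51
f 53 57 52
f 56 54 52
f 52 57 56
f 56 55 54
f 57 55 56
f 59 58 61
f 59 61 60
f 61 58 62
f 61 62 60
f 62 58 63
f 62 63 60
f 63 58 64
f 63 64 60
f 64 58 65
f 64 65 60
f 65 58 66
f 65 66 60
f 66 58 67
f 66 67 60
f 67 58 68
f 67 68 60
f 68 58 69
f 68 69 60
f 69 58 59
f 69 59 60



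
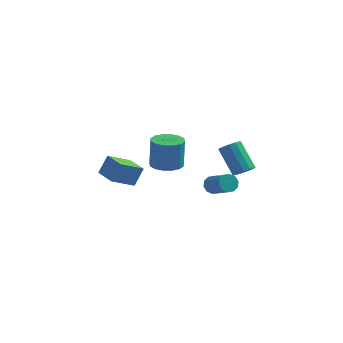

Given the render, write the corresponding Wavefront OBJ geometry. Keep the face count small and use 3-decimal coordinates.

v 4.491 -0.597 1.31
v 4.947 0.005 1.23
v 3.866 1.039 2.829
v 3.409 0.437 2.91
v 4.617 0.069 0.965
v 3.535 1.102 2.565
v 4.246 -0.079 0.81
v 3.164 0.954 2.41
v 3.953 -0.392 0.814
v 2.871 0.642 2.413
v 3.831 -0.769 0.975
v 2.749 0.265 2.575
v 3.918 -1.092 1.243
v 2.837 -0.058 2.842
v 4.187 -1.257 1.532
v 3.106 -0.224 3.131
v 4.553 -1.213 1.751
v 3.471 -0.18 3.35
v 4.899 -0.973 1.829
v 3.817 0.06 3.429
v 5.115 -0.614 1.744
v 4.033 0.42 3.343
v 5.133 -0.249 1.52
v 4.052 0.785 3.119
v -0.197 -1.248 1.767
v 0.863 -1.245 1.749
v 0.897 -1.008 3.815
v -0.163 -1.012 3.833
v 0.718 -0.719 1.691
v 0.752 -0.482 3.757
v 0.328 -0.335 1.653
v 0.363 -0.098 3.72
v -0.202 -0.195 1.646
v -0.168 0.041 3.713
v -0.732 -0.338 1.672
v -0.697 -0.101 3.738
v -1.118 -0.725 1.722
v -1.083 -0.488 3.788
v -1.257 -1.252 1.785
v -1.223 -1.015 3.851
v -1.112 -1.778 1.843
v -1.078 -1.541 3.909
v -0.723 -2.162 1.88
v -0.688 -1.925 3.947
v -0.192 -2.301 1.887
v -0.158 -2.065 3.954
v 0.337 -2.159 1.862
v 0.372 -1.922 3.928
v 0.723 -1.772 1.812
v 0.758 -1.535 3.878
v 1.73 4.514 -3.429
v 2.284 4.984 -3.499
v 3.484 3.736 -2.402
v 2.93 3.266 -2.331
v 2.055 5.093 -3.126
v 3.255 3.845 -2.029
v 1.703 4.981 -2.868
v 2.903 3.732 -1.771
v 1.36 4.69 -2.824
v 2.56 3.442 -1.727
v 1.159 4.332 -3.011
v 2.359 3.084 -1.914
v 1.176 4.044 -3.358
v 2.376 2.796 -2.261
v 1.405 3.935 -3.731
v 2.605 2.687 -2.634
v 1.757 4.048 -3.989
v 2.957 2.799 -2.892
v 2.1 4.338 -4.033
v 3.3 3.09 -2.936
v 2.301 4.696 -3.846
v 3.501 3.448 -2.749
v -5.369 2.409 -1.818
v -4.886 2.96 -0.52
v -4.108 3.461 -2.734
v -3.626 4.012 -1.436
v -4.234 1.148 -1.704
v -3.752 1.699 -0.406
v -2.974 2.2 -2.62
v -2.491 2.751 -1.322
f 2 1 5
f 2 5 3
f 3 5 6
f 3 6 4
f 5 1 7
f 5 7 6
f 6 7 8
f 6 8 4
f 7 1 9
f 7 9 8
f 8 9 10
f 8 10 4
f 9 1 11
f 9 11 10
f 10 11 12
f 10 12 4
f 11 1 13
f 11 13 12
f 12 13 14
f 12 14 4
f 13 1 15
f 13 15 14
f 14 15 16
f 14 16 4
f 15 1 17
f 15 17 16
f 16 17 18
f 16 18 4
f 17 1 19
f 17 19 18
f 18 19 20
f 18 20 4
f 19 1 21
f 19 21 20
f 20 21 22
f 20 22 4
f 21 1 23
f 21 23 22
f 22 23 24
f 22 24 4
f 23 1 2
f 23 2 24
f 24 2 3
f 24 3 4
f 26 25 29
f 26 29 27
f 27 29 30
f 27 30 28
f 29 25 31
f 29 31 30
f 30 31 32
f 30 32 28
f 31 25 33
f 31 33 32
f 32 33 34
f 32 34 28
f 33 25 35
f 33 35 34
f 34 35 36
f 34 36 28
f 35 25 37
f 35 37 36
f 36 37 38
f 36 38 28
f 37 25 39
f 37 39 38
f 38 39 40
f 38 40 28
f 39 25 41
f 39 41 40
f 40 41 42
f 40 42 28
f 41 25 43
f 41 43 42
f 42 43 44
f 42 44 28
f 43 25 45
f 43 45 44
f 44 45 46
f 44 46 28
f 45 25 47
f 45 47 46
f 46 47 48
f 46 48 28
f 47 25 49
f 47 49 48
f 48 49 50
f 48 50 28
f 49 25 26
f 49 26 50
f 50 26 27
f 50 27 28
f 52 51 55
f 52 55 53
f 53 55 56
f 53 56 54
f 55 51 57
f 55 57 56
f 56 57 58
f 56 58 54
f 57 51 59
f 57 59 58
f 58 59 60
f 58 60 54
f 59 51 61
f 59 61 60
f 60 61 62
f 60 62 54
f 61 51 63
f 61 63 62
f 62 63 64
f 62 64 54
f 63 51 65
f 63 65 64
f 64 65 66
f 64 66 54
f 65 51 67
f 65 67 66
f 66 67 68
f 66 68 54
f 67 51 69
f 67 69 68
f 68 69 70
f 68 70 54
f 69 51 71
f 69 71 70
f 70 71 72
f 70 72 54
f 71 51 52
f 71 52 72
f 72 52 53
f 72 53 54
f 74 76 73
f 77 74 73
f 73 76 75
f 75 77 73
f 74 80 76
f 78 74 77
f 78 80 74
f 76 80 75
f 79 77 75
f 75 80 79
f 79 78 77
f 80 78 79



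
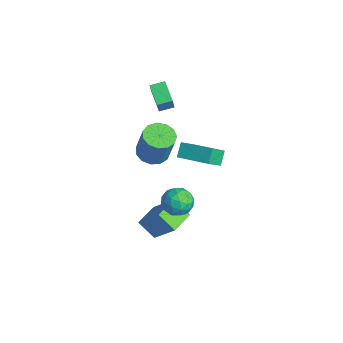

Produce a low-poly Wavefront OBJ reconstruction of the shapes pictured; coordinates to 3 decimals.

v 0.248 -4.401 -3.475
v 1.402 -3.692 -1.964
v -0.608 -3.197 -3.386
v 0.546 -2.488 -1.874
v 1.014 -3.792 -4.346
v 2.168 -3.083 -2.834
v 0.158 -2.588 -4.256
v 1.312 -1.879 -2.745
v 2.592 -2.743 -0.292
v 2.999 -2.361 0.433
v 2.741 -4.079 0.327
v 3.148 -3.697 1.052
v 2.258 -3.554 0.9
v 2.165 -2.729 0.517
v 3.575 -3.711 0.243
v 3.482 -2.886 -0.14
v 3.606 -2.96 0.764
v 2.792 -2.863 1.169
v 2.948 -3.577 -0.409
v 2.134 -3.48 -0.004
v 2.782 -2.435 0.016
v 2.958 -4.005 0.744
v 2.434 -3.921 0.654
v 2.673 -3.697 1.081
v 2.292 -2.651 0.065
v 2.532 -2.426 0.492
v 2.096 -3.128 0.766
v 3.208 -4.014 0.268
v 3.448 -3.789 0.695
v 3.067 -2.743 -0.321
v 3.306 -2.519 0.106
v 3.644 -3.312 -0.006
v 3.379 -2.562 0.637
v 3.466 -3.348 1.001
v 3.717 -3.356 0.525
v 3.663 -2.871 0.3
v 2.9 -2.505 0.875
v 2.988 -3.291 1.239
v 2.464 -3.207 1.15
v 2.41 -2.721 0.925
v 3.257 -2.857 1.07
v 2.752 -3.149 -0.479
v 2.84 -3.935 -0.115
v 3.33 -3.719 -0.165
v 3.276 -3.233 -0.39
v 2.274 -3.092 -0.241
v 2.361 -3.878 0.123
v 2.077 -3.569 0.46
v 2.023 -3.084 0.235
v 2.483 -3.583 -0.31
v -0.782 -0.815 1.13
v -0.31 -1.733 2.046
v 0.722 0.321 1.494
v 1.194 -0.597 2.41
v -0.294 -1.243 0.45
v 0.178 -2.161 1.366
v 1.21 -0.107 0.814
v 1.682 -1.025 1.73
v -3.986 -1.947 3.337
v -3.531 -2.233 4.354
v -3.858 -1.116 3.514
v -3.403 -1.401 4.53
v -2.717 -2.019 2.75
v -2.262 -2.304 3.766
v -2.589 -1.187 2.926
v -2.134 -1.473 3.943
v -3.322 -2.174 -1.255
v -2.632 -1.585 -1.538
v -1.949 -1.437 0.431
v -2.638 -2.026 0.715
v -3.053 -1.277 -1.416
v -2.369 -1.129 0.554
v -3.558 -1.254 -1.242
v -2.875 -1.106 0.728
v -3.989 -1.523 -1.072
v -3.306 -1.375 0.897
v -4.208 -1.999 -0.961
v -3.525 -1.85 1.009
v -4.145 -2.53 -0.942
v -3.462 -2.382 1.027
v -3.821 -2.948 -1.023
v -3.138 -2.8 0.946
v -3.338 -3.121 -1.178
v -2.655 -2.973 0.792
v -2.85 -2.993 -1.357
v -2.167 -2.844 0.613
v -2.512 -2.605 -1.503
v -1.829 -2.456 0.466
v -2.431 -2.08 -1.571
v -1.748 -1.932 0.399
f 2 4 1
f 5 2 1
f 1 4 3
f 3 5 1
f 2 8 4
f 6 2 5
f 6 8 2
f 4 8 3
f 7 5 3
f 3 8 7
f 7 6 5
f 8 6 7
f 9 46 25
f 46 20 49
f 25 49 14
f 46 49 25
f 9 25 21
f 25 14 26
f 21 26 10
f 25 26 21
f 9 21 30
f 21 10 31
f 30 31 16
f 21 31 30
f 9 30 42
f 30 16 45
f 42 45 19
f 30 45 42
f 9 42 46
f 42 19 50
f 46 50 20
f 42 50 46
f 10 26 37
f 26 14 40
f 37 40 18
f 26 40 37
f 14 49 27
f 49 20 48
f 27 48 13
f 49 48 27
f 20 50 47
f 50 19 43
f 47 43 11
f 50 43 47
f 19 45 44
f 45 16 32
f 44 32 15
f 45 32 44
f 16 31 36
f 31 10 33
f 36 33 17
f 31 33 36
f 12 38 24
f 38 18 39
f 24 39 13
f 38 39 24
f 12 24 22
f 24 13 23
f 22 23 11
f 24 23 22
f 12 22 29
f 22 11 28
f 29 28 15
f 22 28 29
f 12 29 34
f 29 15 35
f 34 35 17
f 29 35 34
f 12 34 38
f 34 17 41
f 38 41 18
f 34 41 38
f 13 39 27
f 39 18 40
f 27 40 14
f 39 40 27
f 11 23 47
f 23 13 48
f 47 48 20
f 23 48 47
f 15 28 44
f 28 11 43
f 44 43 19
f 28 43 44
f 17 35 36
f 35 15 32
f 36 32 16
f 35 32 36
f 18 41 37
f 41 17 33
f 37 33 10
f 41 33 37
f 52 54 51
f 55 52 51
f 51 54 53
f 53 55 51
f 52 58 54
f 56 52 55
f 56 58 52
f 54 58 53
f 57 55 53
f 53 58 57
f 57 56 55
f 58 56 57
f 60 62 59
f 63 60 59
f 59 62 61
f 61 63 59
f 60 66 62
f 64 60 63
f 64 66 60
f 62 66 61
f 65 63 61
f 61 66 65
f 65 64 63
f 66 64 65
f 68 67 71
f 68 71 69
f 69 71 72
f 69 72 70
f 71 67 73
f 71 73 72
f 72 73 74
f 72 74 70
f 73 67 75
f 73 75 74
f 74 75 76
f 74 76 70
f 75 67 77
f 75 77 76
f 76 77 78
f 76 78 70
f 77 67 79
f 77 79 78
f 78 79 80
f 78 80 70
f 79 67 81
f 79 81 80
f 80 81 82
f 80 82 70
f 81 67 83
f 81 83 82
f 82 83 84
f 82 84 70
f 83 67 85
f 83 85 84
f 84 85 86
f 84 86 70
f 85 67 87
f 85 87 86
f 86 87 88
f 86 88 70
f 87 67 89
f 87 89 88
f 88 89 90
f 88 90 70
f 89 67 68
f 89 68 90
f 90 68 69
f 90 69 70



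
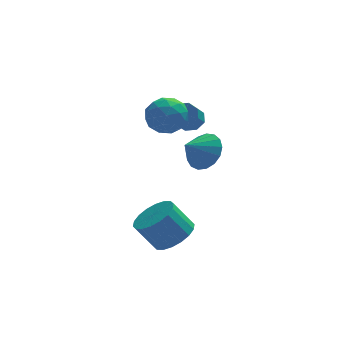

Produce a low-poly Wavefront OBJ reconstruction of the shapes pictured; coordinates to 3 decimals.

v -0.683 2.7 2.767
v -0.388 3.059 3.304
v -0.823 2.299 4.05
v -1.117 1.94 3.513
v -0.89 3.232 3.188
v -1.325 2.473 3.934
v -1.27 3.094 2.826
v -1.705 2.334 3.572
v -1.306 2.725 2.429
v -1.741 1.965 3.175
v -0.977 2.341 2.23
v -1.412 1.581 2.976
v -0.475 2.167 2.346
v -0.91 1.408 3.092
v -0.095 2.306 2.708
v -0.53 1.546 3.454
v -0.059 2.675 3.105
v -0.494 1.915 3.851
v -2.121 1.722 4.815
v -1.658 2.154 3.962
v -2.322 0.246 3.958
v -1.859 0.678 3.105
v -1.286 0.476 3.976
v -1.161 1.389 4.506
v -2.819 1.011 3.414
v -2.694 1.924 3.944
v -2.089 1.715 3.097
v -1.141 1.384 3.444
v -2.839 1.016 4.476
v -1.891 0.685 4.823
v -1.872 2.068 4.463
v -2.108 0.332 3.457
v -1.771 0.214 3.968
v -1.499 0.468 3.467
v -1.58 1.618 4.783
v -1.308 1.871 4.282
v -1.089 0.885 4.29
v -2.672 0.529 3.638
v -2.4 0.782 3.137
v -2.481 1.932 4.453
v -2.209 2.186 3.952
v -2.891 1.515 3.63
v -1.853 2.063 3.454
v -1.971 1.196 2.95
v -2.535 1.392 3.132
v -2.462 1.928 3.443
v -1.296 1.869 3.658
v -1.414 1.001 3.154
v -1.077 0.883 3.666
v -1.004 1.419 3.977
v -1.549 1.61 3.149
v -2.566 1.399 4.766
v -2.684 0.531 4.262
v -2.976 0.981 3.943
v -2.903 1.517 4.254
v -2.009 1.204 4.97
v -2.127 0.337 4.466
v -1.518 0.472 4.477
v -1.445 1.008 4.788
v -2.431 0.79 4.771
v -2.161 -1.968 -1.822
v -1.371 -2.402 -1.208
v -2.25 -2.185 0.075
v -3.039 -1.752 -0.538
v -1.259 -1.93 -1.211
v -2.137 -1.713 0.072
v -1.325 -1.465 -1.334
v -2.204 -1.249 -0.051
v -1.557 -1.101 -1.555
v -2.436 -0.884 -0.271
v -1.909 -0.908 -1.828
v -2.787 -0.691 -0.545
v -2.31 -0.925 -2.1
v -3.188 -0.709 -0.816
v -2.682 -1.149 -2.316
v -3.56 -0.932 -1.033
v -2.95 -1.535 -2.435
v -3.829 -1.318 -1.152
v -3.063 -2.007 -2.432
v -3.941 -1.79 -1.149
v -2.996 -2.471 -2.309
v -3.875 -2.255 -1.026
v -2.764 -2.836 -2.089
v -3.643 -2.619 -0.805
v -2.413 -3.029 -1.815
v -3.291 -2.812 -0.532
v -2.012 -3.011 -1.544
v -2.89 -2.795 -0.26
v -1.64 -2.788 -1.327
v -2.518 -2.571 -0.044
v -0.265 1.36 1.367
v 0.429 1.251 2.161
v -1.235 0.9 2.153
v 0.252 1.723 2.218
v -0.043 2.111 2.081
v -0.39 2.328 1.78
v -0.707 2.323 1.385
v -0.924 2.097 0.985
v -0.989 1.702 0.673
v -0.889 1.229 0.52
v -0.646 0.786 0.561
v -0.315 0.474 0.787
v 0.027 0.365 1.146
v 0.302 0.484 1.555
v 0.447 0.804 1.921
f 2 1 5
f 2 5 3
f 3 5 6
f 3 6 4
f 5 1 7
f 5 7 6
f 6 7 8
f 6 8 4
f 7 1 9
f 7 9 8
f 8 9 10
f 8 10 4
f 9 1 11
f 9 11 10
f 10 11 12
f 10 12 4
f 11 1 13
f 11 13 12
f 12 13 14
f 12 14 4
f 13 1 15
f 13 15 14
f 14 15 16
f 14 16 4
f 15 1 17
f 15 17 16
f 16 17 18
f 16 18 4
f 17 1 2
f 17 2 18
f 18 2 3
f 18 3 4
f 19 56 35
f 56 30 59
f 35 59 24
f 56 59 35
f 19 35 31
f 35 24 36
f 31 36 20
f 35 36 31
f 19 31 40
f 31 20 41
f 40 41 26
f 31 41 40
f 19 40 52
f 40 26 55
f 52 55 29
f 40 55 52
f 19 52 56
f 52 29 60
f 56 60 30
f 52 60 56
f 20 36 47
f 36 24 50
f 47 50 28
f 36 50 47
f 24 59 37
f 59 30 58
f 37 58 23
f 59 58 37
f 30 60 57
f 60 29 53
f 57 53 21
f 60 53 57
f 29 55 54
f 55 26 42
f 54 42 25
f 55 42 54
f 26 41 46
f 41 20 43
f 46 43 27
f 41 43 46
f 22 48 34
f 48 28 49
f 34 49 23
f 48 49 34
f 22 34 32
f 34 23 33
f 32 33 21
f 34 33 32
f 22 32 39
f 32 21 38
f 39 38 25
f 32 38 39
f 22 39 44
f 39 25 45
f 44 45 27
f 39 45 44
f 22 44 48
f 44 27 51
f 48 51 28
f 44 51 48
f 23 49 37
f 49 28 50
f 37 50 24
f 49 50 37
f 21 33 57
f 33 23 58
f 57 58 30
f 33 58 57
f 25 38 54
f 38 21 53
f 54 53 29
f 38 53 54
f 27 45 46
f 45 25 42
f 46 42 26
f 45 42 46
f 28 51 47
f 51 27 43
f 47 43 20
f 51 43 47
f 62 61 65
f 62 65 63
f 63 65 66
f 63 66 64
f 65 61 67
f 65 67 66
f 66 67 68
f 66 68 64
f 67 61 69
f 67 69 68
f 68 69 70
f 68 70 64
f 69 61 71
f 69 71 70
f 70 71 72
f 70 72 64
f 71 61 73
f 71 73 72
f 72 73 74
f 72 74 64
f 73 61 75
f 73 75 74
f 74 75 76
f 74 76 64
f 75 61 77
f 75 77 76
f 76 77 78
f 76 78 64
f 77 61 79
f 77 79 78
f 78 79 80
f 78 80 64
f 79 61 81
f 79 81 80
f 80 81 82
f 80 82 64
f 81 61 83
f 81 83 82
f 82 83 84
f 82 84 64
f 83 61 85
f 83 85 84
f 84 85 86
f 84 86 64
f 85 61 87
f 85 87 86
f 86 87 88
f 86 88 64
f 87 61 89
f 87 89 88
f 88 89 90
f 88 90 64
f 89 61 62
f 89 62 90
f 90 62 63
f 90 63 64
f 92 91 94
f 92 94 93
f 94 91 95
f 94 95 93
f 95 91 96
f 95 96 93
f 96 91 97
f 96 97 93
f 97 91 98
f 97 98 93
f 98 91 99
f 98 99 93
f 99 91 100
f 99 100 93
f 100 91 101
f 100 101 93
f 101 91 102
f 101 102 93
f 102 91 103
f 102 103 93
f 103 91 104
f 103 104 93
f 104 91 105
f 104 105 93
f 105 91 92
f 105 92 93



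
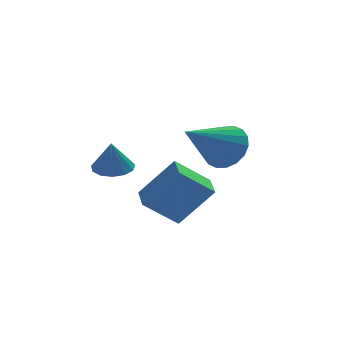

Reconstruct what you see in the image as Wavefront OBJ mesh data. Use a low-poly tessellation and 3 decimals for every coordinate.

v -0.703 3.182 2.306
v -0.075 3.163 2.347
v -0.777 2.938 3.314
v -0.17 3.497 2.421
v -0.435 3.731 2.458
v -0.785 3.79 2.447
v -1.109 3.656 2.391
v -1.304 3.372 2.308
v -1.308 3.027 2.224
v -1.121 2.731 2.167
v -0.8 2.578 2.153
v -0.449 2.617 2.188
v -0.179 2.835 2.261
v -0.404 -0.678 2.368
v 0.55 -0.823 3.53
v -0.386 0.196 2.463
v 0.567 0.052 3.625
v 0.573 -0.612 1.575
v 1.526 -0.756 2.737
v 0.59 0.263 1.67
v 1.544 0.118 2.832
v 2.407 2.502 3.152
v 2.715 2.797 3.841
v 1.093 1.598 4.128
v 2.474 3.047 3.747
v 2.219 3.19 3.536
v 2.002 3.196 3.248
v 1.864 3.065 2.942
v 1.835 2.822 2.677
v 1.919 2.516 2.506
v 2.099 2.207 2.464
v 2.341 1.956 2.557
v 2.596 1.814 2.769
v 2.813 1.807 3.056
v 2.95 1.939 3.363
v 2.98 2.182 3.627
v 2.896 2.488 3.798
f 2 1 4
f 2 4 3
f 4 1 5
f 4 5 3
f 5 1 6
f 5 6 3
f 6 1 7
f 6 7 3
f 7 1 8
f 7 8 3
f 8 1 9
f 8 9 3
f 9 1 10
f 9 10 3
f 10 1 11
f 10 11 3
f 11 1 12
f 11 12 3
f 12 1 13
f 12 13 3
f 13 1 2
f 13 2 3
f 15 17 14
f 18 15 14
f 14 17 16
f 16 18 14
f 15 21 17
f 19 15 18
f 19 21 15
f 17 21 16
f 20 18 16
f 16 21 20
f 20 19 18
f 21 19 20
f 23 22 25
f 23 25 24
f 25 22 26
f 25 26 24
f 26 22 27
f 26 27 24
f 27 22 28
f 27 28 24
f 28 22 29
f 28 29 24
f 29 22 30
f 29 30 24
f 30 22 31
f 30 31 24
f 31 22 32
f 31 32 24
f 32 22 33
f 32 33 24
f 33 22 34
f 33 34 24
f 34 22 35
f 34 35 24
f 35 22 36
f 35 36 24
f 36 22 37
f 36 37 24
f 37 22 23
f 37 23 24



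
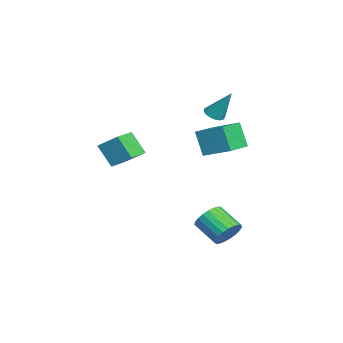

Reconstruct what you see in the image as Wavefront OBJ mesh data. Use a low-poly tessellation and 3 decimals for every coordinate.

v -1.97 -1.924 0.17
v -2.587 -2.579 1.345
v -1.482 -0.961 0.964
v -2.099 -1.616 2.139
v -0.821 -2.664 0.361
v -1.438 -3.319 1.536
v -0.333 -1.701 1.155
v -0.95 -2.356 2.33
v -2.904 2.877 0.342
v -3.475 2.526 1.75
v -2.117 4.166 0.982
v -2.687 3.814 2.391
v -1.533 1.886 0.649
v -2.103 1.534 2.058
v -0.745 3.174 1.29
v -1.316 2.823 2.698
v 3.732 2.645 -2.213
v 4.342 2.113 -2.027
v 3.358 1.244 -1.282
v 2.748 1.775 -1.467
v 4.353 2.331 -1.76
v 3.368 1.461 -1.014
v 4.256 2.602 -1.57
v 3.272 1.733 -0.825
v 4.069 2.881 -1.492
v 3.084 2.012 -0.747
v 3.823 3.12 -1.538
v 2.839 2.25 -0.793
v 3.562 3.276 -1.701
v 2.578 2.406 -0.956
v 3.33 3.323 -1.952
v 2.346 2.453 -1.207
v 3.168 3.252 -2.249
v 2.184 2.383 -1.503
v 3.103 3.077 -2.539
v 2.119 2.208 -1.794
v 3.147 2.827 -2.773
v 2.163 1.958 -2.027
v 3.292 2.545 -2.909
v 2.308 1.676 -2.164
v 3.514 2.281 -2.926
v 2.529 1.411 -2.181
v 3.772 2.079 -2.819
v 2.788 1.21 -2.074
v 4.024 1.976 -2.607
v 3.04 1.106 -1.862
v 4.226 1.988 -2.327
v 3.242 1.118 -1.582
v -3.186 2.583 2.839
v -2.61 2.577 2.671
v -2.714 3.397 4.421
v -2.708 2.828 2.571
v -2.916 3.023 2.533
v -3.185 3.117 2.565
v -3.455 3.089 2.66
v -3.663 2.945 2.796
v -3.762 2.718 2.942
v -3.729 2.461 3.064
v -3.571 2.231 3.135
v -3.326 2.082 3.139
v -3.048 2.048 3.073
v -2.802 2.137 2.954
v -2.644 2.328 2.809
f 2 4 1
f 5 2 1
f 1 4 3
f 3 5 1
f 2 8 4
f 6 2 5
f 6 8 2
f 4 8 3
f 7 5 3
f 3 8 7
f 7 6 5
f 8 6 7
f 10 12 9
f 13 10 9
f 9 12 11
f 11 13 9
f 10 16 12
f 14 10 13
f 14 16 10
f 12 16 11
f 15 13 11
f 11 16 15
f 15 14 13
f 16 14 15
f 18 17 21
f 18 21 19
f 19 21 22
f 19 22 20
f 21 17 23
f 21 23 22
f 22 23 24
f 22 24 20
f 23 17 25
f 23 25 24
f 24 25 26
f 24 26 20
f 25 17 27
f 25 27 26
f 26 27 28
f 26 28 20
f 27 17 29
f 27 29 28
f 28 29 30
f 28 30 20
f 29 17 31
f 29 31 30
f 30 31 32
f 30 32 20
f 31 17 33
f 31 33 32
f 32 33 34
f 32 34 20
f 33 17 35
f 33 35 34
f 34 35 36
f 34 36 20
f 35 17 37
f 35 37 36
f 36 37 38
f 36 38 20
f 37 17 39
f 37 39 38
f 38 39 40
f 38 40 20
f 39 17 41
f 39 41 40
f 40 41 42
f 40 42 20
f 41 17 43
f 41 43 42
f 42 43 44
f 42 44 20
f 43 17 45
f 43 45 44
f 44 45 46
f 44 46 20
f 45 17 47
f 45 47 46
f 46 47 48
f 46 48 20
f 47 17 18
f 47 18 48
f 48 18 19
f 48 19 20
f 50 49 52
f 50 52 51
f 52 49 53
f 52 53 51
f 53 49 54
f 53 54 51
f 54 49 55
f 54 55 51
f 55 49 56
f 55 56 51
f 56 49 57
f 56 57 51
f 57 49 58
f 57 58 51
f 58 49 59
f 58 59 51
f 59 49 60
f 59 60 51
f 60 49 61
f 60 61 51
f 61 49 62
f 61 62 51
f 62 49 63
f 62 63 51
f 63 49 50
f 63 50 51



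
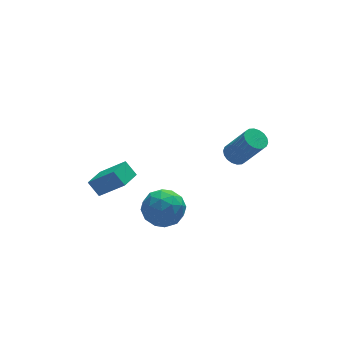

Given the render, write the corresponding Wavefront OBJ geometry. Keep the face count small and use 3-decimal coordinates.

v -2.136 -1.479 -3.654
v -1.231 -0.75 -3.219
v -0.829 -2.99 -3.841
v 0.076 -2.261 -3.406
v -0.836 -2.635 -2.653
v -1.644 -1.7 -2.537
v -0.416 -2.04 -4.523
v -1.224 -1.105 -4.407
v -0.168 -1.096 -3.756
v -0.427 -1.464 -2.6
v -1.633 -2.276 -4.46
v -1.892 -2.644 -3.304
v -1.799 -0.981 -3.42
v -0.261 -2.759 -3.64
v -0.797 -2.978 -3.197
v -0.265 -2.55 -2.942
v -2.041 -1.54 -3.019
v -1.509 -1.112 -2.763
v -1.277 -2.22 -2.43
v -0.551 -2.628 -4.297
v -0.019 -2.2 -4.041
v -1.795 -1.19 -4.118
v -1.263 -0.762 -3.863
v -0.783 -1.52 -4.63
v -0.642 -0.757 -3.48
v 0.127 -1.645 -3.59
v -0.163 -1.515 -4.247
v -0.638 -0.966 -4.179
v -0.794 -0.973 -2.801
v -0.026 -1.862 -2.911
v -0.562 -2.081 -2.468
v -1.037 -1.532 -2.4
v -0.169 -1.177 -3.117
v -2.034 -1.878 -4.149
v -1.266 -2.767 -4.259
v -1.023 -2.208 -4.66
v -1.498 -1.659 -4.592
v -2.187 -2.095 -3.47
v -1.418 -2.983 -3.58
v -1.422 -2.774 -2.881
v -1.897 -2.225 -2.813
v -1.891 -2.563 -3.943
v -3.823 0.339 -3.577
v -2.672 -0.523 -2.305
v -4.242 0.907 -2.813
v -3.091 0.045 -1.541
v -2.869 1.315 -3.779
v -1.718 0.453 -2.507
v -3.288 1.883 -3.015
v -2.137 1.021 -1.743
v 2.993 -1.525 -0.545
v 3.578 -1.129 -0.614
v 4.372 -1.999 1.137
v 3.787 -2.395 1.205
v 3.39 -0.946 -0.438
v 4.184 -1.816 1.313
v 3.123 -0.878 -0.283
v 3.917 -1.748 1.468
v 2.83 -0.938 -0.18
v 3.624 -1.808 1.571
v 2.57 -1.115 -0.15
v 3.364 -1.984 1.601
v 2.393 -1.372 -0.197
v 3.187 -2.242 1.553
v 2.335 -1.66 -0.314
v 3.13 -2.53 1.437
v 2.408 -1.921 -0.477
v 3.202 -2.791 1.274
v 2.596 -2.104 -0.653
v 3.39 -2.974 1.098
v 2.863 -2.172 -0.808
v 3.657 -3.042 0.943
v 3.156 -2.112 -0.911
v 3.95 -2.982 0.84
v 3.416 -1.936 -0.941
v 4.21 -2.805 0.81
v 3.593 -1.678 -0.893
v 4.387 -2.548 0.857
v 3.65 -1.39 -0.777
v 4.445 -2.26 0.974
f 1 38 17
f 38 12 41
f 17 41 6
f 38 41 17
f 1 17 13
f 17 6 18
f 13 18 2
f 17 18 13
f 1 13 22
f 13 2 23
f 22 23 8
f 13 23 22
f 1 22 34
f 22 8 37
f 34 37 11
f 22 37 34
f 1 34 38
f 34 11 42
f 38 42 12
f 34 42 38
f 2 18 29
f 18 6 32
f 29 32 10
f 18 32 29
f 6 41 19
f 41 12 40
f 19 40 5
f 41 40 19
f 12 42 39
f 42 11 35
f 39 35 3
f 42 35 39
f 11 37 36
f 37 8 24
f 36 24 7
f 37 24 36
f 8 23 28
f 23 2 25
f 28 25 9
f 23 25 28
f 4 30 16
f 30 10 31
f 16 31 5
f 30 31 16
f 4 16 14
f 16 5 15
f 14 15 3
f 16 15 14
f 4 14 21
f 14 3 20
f 21 20 7
f 14 20 21
f 4 21 26
f 21 7 27
f 26 27 9
f 21 27 26
f 4 26 30
f 26 9 33
f 30 33 10
f 26 33 30
f 5 31 19
f 31 10 32
f 19 32 6
f 31 32 19
f 3 15 39
f 15 5 40
f 39 40 12
f 15 40 39
f 7 20 36
f 20 3 35
f 36 35 11
f 20 35 36
f 9 27 28
f 27 7 24
f 28 24 8
f 27 24 28
f 10 33 29
f 33 9 25
f 29 25 2
f 33 25 29
f 44 46 43
f 47 44 43
f 43 46 45
f 45 47 43
f 44 50 46
f 48 44 47
f 48 50 44
f 46 50 45
f 49 47 45
f 45 50 49
f 49 48 47
f 50 48 49
f 52 51 55
f 52 55 53
f 53 55 56
f 53 56 54
f 55 51 57
f 55 57 56
f 56 57 58
f 56 58 54
f 57 51 59
f 57 59 58
f 58 59 60
f 58 60 54
f 59 51 61
f 59 61 60
f 60 61 62
f 60 62 54
f 61 51 63
f 61 63 62
f 62 63 64
f 62 64 54
f 63 51 65
f 63 65 64
f 64 65 66
f 64 66 54
f 65 51 67
f 65 67 66
f 66 67 68
f 66 68 54
f 67 51 69
f 67 69 68
f 68 69 70
f 68 70 54
f 69 51 71
f 69 71 70
f 70 71 72
f 70 72 54
f 71 51 73
f 71 73 72
f 72 73 74
f 72 74 54
f 73 51 75
f 73 75 74
f 74 75 76
f 74 76 54
f 75 51 77
f 75 77 76
f 76 77 78
f 76 78 54
f 77 51 79
f 77 79 78
f 78 79 80
f 78 80 54
f 79 51 52
f 79 52 80
f 80 52 53
f 80 53 54



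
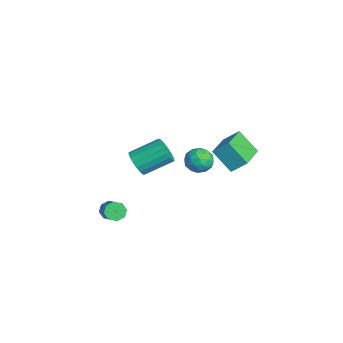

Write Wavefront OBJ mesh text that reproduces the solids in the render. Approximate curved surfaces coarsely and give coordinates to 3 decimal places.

v -0.113 -1.505 -0.976
v 0.154 -1.901 -0.249
v 0.18 -0.212 0.663
v -0.087 0.185 -0.064
v 0.486 -1.811 -0.425
v 0.513 -0.122 0.487
v 0.701 -1.661 -0.711
v 0.727 0.029 0.202
v 0.754 -1.479 -1.049
v 0.78 0.21 -0.136
v 0.635 -1.302 -1.372
v 0.661 0.387 -0.46
v 0.368 -1.166 -1.617
v 0.394 0.523 -0.705
v 0.006 -1.096 -1.735
v 0.032 0.593 -0.823
v -0.38 -1.108 -1.703
v -0.354 0.581 -0.791
v -0.713 -1.198 -1.527
v -0.686 0.491 -0.615
v -0.927 -1.349 -1.242
v -0.901 0.341 -0.329
v -0.98 -1.53 -0.904
v -0.954 0.159 0.009
v -0.861 -1.707 -0.58
v -0.835 -0.018 0.332
v -0.594 -1.843 -0.335
v -0.568 -0.154 0.577
v -0.232 -1.913 -0.217
v -0.206 -0.224 0.695
v 0.663 4.289 -0.948
v -0.133 3.416 0.275
v 0.96 5.118 -0.162
v 0.164 4.245 1.06
v 2.476 3.235 -0.52
v 1.68 2.362 0.702
v 2.773 4.064 0.265
v 1.977 3.191 1.488
v -2.062 2.573 -1.665
v -1.249 2.982 -1.762
v -1.771 1.718 -2.838
v -0.958 2.127 -2.935
v -1.113 1.58 -2.218
v -1.293 2.109 -1.493
v -1.727 2.591 -3.107
v -1.907 3.12 -2.382
v -1.042 2.993 -2.653
v -0.663 2.368 -2.103
v -2.357 2.332 -2.497
v -1.978 1.707 -1.947
v -1.681 2.853 -1.611
v -1.339 1.847 -2.989
v -1.43 1.526 -2.568
v -0.953 1.766 -2.625
v -1.706 2.339 -1.453
v -1.229 2.58 -1.509
v -1.149 1.756 -1.777
v -1.791 2.12 -3.091
v -1.314 2.361 -3.147
v -2.067 2.934 -1.975
v -1.59 3.174 -2.032
v -1.871 2.944 -2.823
v -1.082 3.099 -2.191
v -0.911 2.597 -2.881
v -1.363 2.87 -2.982
v -1.468 3.18 -2.556
v -0.858 2.732 -1.868
v -0.688 2.23 -2.558
v -0.779 1.908 -2.136
v -0.884 2.219 -1.71
v -0.737 2.739 -2.392
v -2.332 2.47 -2.042
v -2.162 1.968 -2.732
v -2.136 2.481 -2.89
v -2.241 2.792 -2.464
v -2.109 2.103 -1.719
v -1.938 1.601 -2.409
v -1.552 1.52 -2.044
v -1.657 1.83 -1.618
v -2.283 1.961 -2.208
v 2.547 -3.47 -2.61
v 2.901 -3.444 -3.13
v 4.188 -3.384 -2.25
v 3.833 -3.41 -1.73
v 2.773 -3.007 -2.972
v 4.06 -2.947 -2.092
v 2.512 -2.841 -2.602
v 3.799 -2.781 -1.722
v 2.272 -3.043 -2.237
v 3.558 -2.984 -1.357
v 2.192 -3.496 -2.09
v 3.479 -3.436 -1.21
v 2.32 -3.933 -2.248
v 3.607 -3.873 -1.368
v 2.581 -4.099 -2.618
v 3.868 -4.039 -1.738
v 2.822 -3.896 -2.983
v 4.108 -3.837 -2.103
f 2 1 5
f 2 5 3
f 3 5 6
f 3 6 4
f 5 1 7
f 5 7 6
f 6 7 8
f 6 8 4
f 7 1 9
f 7 9 8
f 8 9 10
f 8 10 4
f 9 1 11
f 9 11 10
f 10 11 12
f 10 12 4
f 11 1 13
f 11 13 12
f 12 13 14
f 12 14 4
f 13 1 15
f 13 15 14
f 14 15 16
f 14 16 4
f 15 1 17
f 15 17 16
f 16 17 18
f 16 18 4
f 17 1 19
f 17 19 18
f 18 19 20
f 18 20 4
f 19 1 21
f 19 21 20
f 20 21 22
f 20 22 4
f 21 1 23
f 21 23 22
f 22 23 24
f 22 24 4
f 23 1 25
f 23 25 24
f 24 25 26
f 24 26 4
f 25 1 27
f 25 27 26
f 26 27 28
f 26 28 4
f 27 1 29
f 27 29 28
f 28 29 30
f 28 30 4
f 29 1 2
f 29 2 30
f 30 2 3
f 30 3 4
f 32 34 31
f 35 32 31
f 31 34 33
f 33 35 31
f 32 38 34
f 36 32 35
f 36 38 32
f 34 38 33
f 37 35 33
f 33 38 37
f 37 36 35
f 38 36 37
f 39 76 55
f 76 50 79
f 55 79 44
f 76 79 55
f 39 55 51
f 55 44 56
f 51 56 40
f 55 56 51
f 39 51 60
f 51 40 61
f 60 61 46
f 51 61 60
f 39 60 72
f 60 46 75
f 72 75 49
f 60 75 72
f 39 72 76
f 72 49 80
f 76 80 50
f 72 80 76
f 40 56 67
f 56 44 70
f 67 70 48
f 56 70 67
f 44 79 57
f 79 50 78
f 57 78 43
f 79 78 57
f 50 80 77
f 80 49 73
f 77 73 41
f 80 73 77
f 49 75 74
f 75 46 62
f 74 62 45
f 75 62 74
f 46 61 66
f 61 40 63
f 66 63 47
f 61 63 66
f 42 68 54
f 68 48 69
f 54 69 43
f 68 69 54
f 42 54 52
f 54 43 53
f 52 53 41
f 54 53 52
f 42 52 59
f 52 41 58
f 59 58 45
f 52 58 59
f 42 59 64
f 59 45 65
f 64 65 47
f 59 65 64
f 42 64 68
f 64 47 71
f 68 71 48
f 64 71 68
f 43 69 57
f 69 48 70
f 57 70 44
f 69 70 57
f 41 53 77
f 53 43 78
f 77 78 50
f 53 78 77
f 45 58 74
f 58 41 73
f 74 73 49
f 58 73 74
f 47 65 66
f 65 45 62
f 66 62 46
f 65 62 66
f 48 71 67
f 71 47 63
f 67 63 40
f 71 63 67
f 82 81 85
f 82 85 83
f 83 85 86
f 83 86 84
f 85 81 87
f 85 87 86
f 86 87 88
f 86 88 84
f 87 81 89
f 87 89 88
f 88 89 90
f 88 90 84
f 89 81 91
f 89 91 90
f 90 91 92
f 90 92 84
f 91 81 93
f 91 93 92
f 92 93 94
f 92 94 84
f 93 81 95
f 93 95 94
f 94 95 96
f 94 96 84
f 95 81 97
f 95 97 96
f 96 97 98
f 96 98 84
f 97 81 82
f 97 82 98
f 98 82 83
f 98 83 84



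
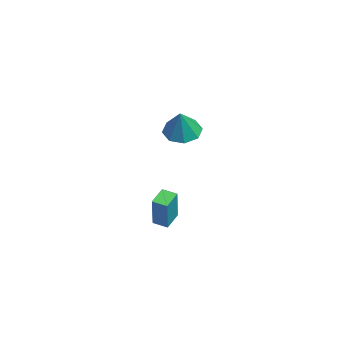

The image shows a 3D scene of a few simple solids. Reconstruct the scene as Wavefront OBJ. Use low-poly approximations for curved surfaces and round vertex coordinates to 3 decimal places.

v 3.024 -3.13 3.123
v 3.704 -2.457 2.869
v 3.816 -3.35 4.657
v 3.108 -2.148 3.221
v 2.463 -2.414 3.516
v 2.146 -3.1 3.581
v 2.344 -3.802 3.378
v 2.939 -4.111 3.026
v 3.584 -3.845 2.731
v 3.901 -3.16 2.666
v 1.874 -3.94 -3.037
v 2.646 -4.069 -1.098
v 2.323 -3.254 -3.17
v 3.094 -3.384 -1.231
v 2.706 -4.556 -3.409
v 3.477 -4.686 -1.47
v 3.154 -3.871 -3.542
v 3.926 -4 -1.603
f 2 1 4
f 2 4 3
f 4 1 5
f 4 5 3
f 5 1 6
f 5 6 3
f 6 1 7
f 6 7 3
f 7 1 8
f 7 8 3
f 8 1 9
f 8 9 3
f 9 1 10
f 9 10 3
f 10 1 2
f 10 2 3
f 12 14 11
f 15 12 11
f 11 14 13
f 13 15 11
f 12 18 14
f 16 12 15
f 16 18 12
f 14 18 13
f 17 15 13
f 13 18 17
f 17 16 15
f 18 16 17



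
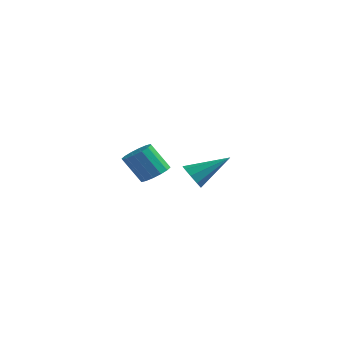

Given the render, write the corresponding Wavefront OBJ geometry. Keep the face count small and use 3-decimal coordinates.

v 0.493 2.015 -3.278
v 1.068 1.531 -3.391
v 1.747 3.245 -2.182
v 1.055 1.884 -3.773
v 0.779 2.298 -3.923
v 0.369 2.58 -3.771
v 0.018 2.597 -3.388
v -0.111 2.342 -2.954
v 0.043 1.934 -2.671
v 0.407 1.563 -2.672
v 0.812 1.404 -2.957
v 1.897 -3.039 -1.275
v 2.444 -2.736 -0.862
v 1.671 -3.018 0.369
v 1.123 -3.321 -0.045
v 2.206 -2.441 -0.944
v 1.433 -2.723 0.286
v 1.884 -2.306 -1.115
v 1.111 -2.588 0.115
v 1.566 -2.368 -1.329
v 0.793 -2.65 -0.099
v 1.337 -2.609 -1.528
v 0.564 -2.891 -0.298
v 1.257 -2.966 -1.66
v 0.484 -3.248 -0.43
v 1.349 -3.342 -1.689
v 0.576 -3.624 -0.458
v 1.587 -3.637 -1.606
v 0.814 -3.919 -0.376
v 1.909 -3.772 -1.435
v 1.136 -4.054 -0.205
v 2.227 -3.71 -1.221
v 1.454 -3.992 0.009
v 2.456 -3.469 -1.022
v 1.683 -3.751 0.208
v 2.536 -3.112 -0.89
v 1.763 -3.394 0.34
f 2 1 4
f 2 4 3
f 4 1 5
f 4 5 3
f 5 1 6
f 5 6 3
f 6 1 7
f 6 7 3
f 7 1 8
f 7 8 3
f 8 1 9
f 8 9 3
f 9 1 10
f 9 10 3
f 10 1 11
f 10 11 3
f 11 1 2
f 11 2 3
f 13 12 16
f 13 16 14
f 14 16 17
f 14 17 15
f 16 12 18
f 16 18 17
f 17 18 19
f 17 19 15
f 18 12 20
f 18 20 19
f 19 20 21
f 19 21 15
f 20 12 22
f 20 22 21
f 21 22 23
f 21 23 15
f 22 12 24
f 22 24 23
f 23 24 25
f 23 25 15
f 24 12 26
f 24 26 25
f 25 26 27
f 25 27 15
f 26 12 28
f 26 28 27
f 27 28 29
f 27 29 15
f 28 12 30
f 28 30 29
f 29 30 31
f 29 31 15
f 30 12 32
f 30 32 31
f 31 32 33
f 31 33 15
f 32 12 34
f 32 34 33
f 33 34 35
f 33 35 15
f 34 12 36
f 34 36 35
f 35 36 37
f 35 37 15
f 36 12 13
f 36 13 37
f 37 13 14
f 37 14 15

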